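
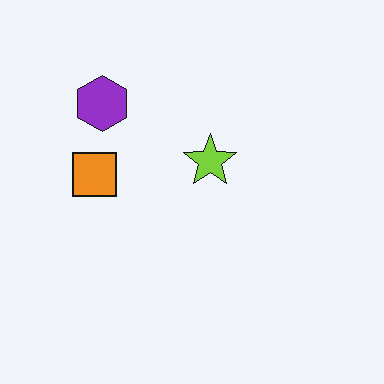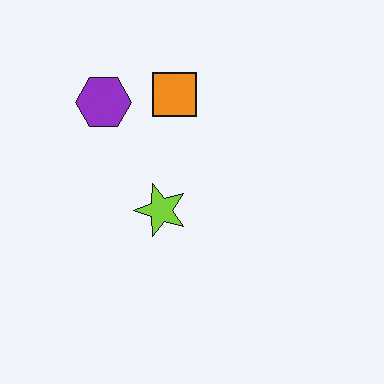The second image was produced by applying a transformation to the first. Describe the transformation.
Transposed (reflected across the top-left ↔ bottom-right diagonal).

Shapes have swapped their row and column positions — what was in the top-right is now in the bottom-left — a diagonal reflection.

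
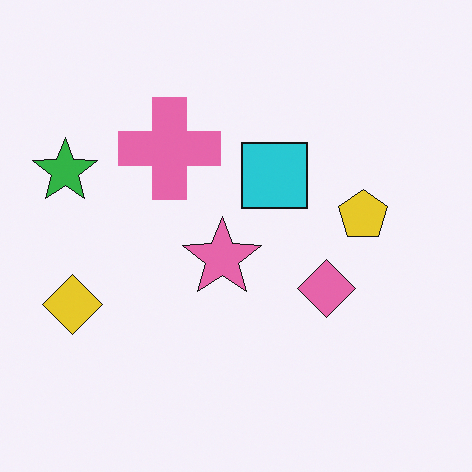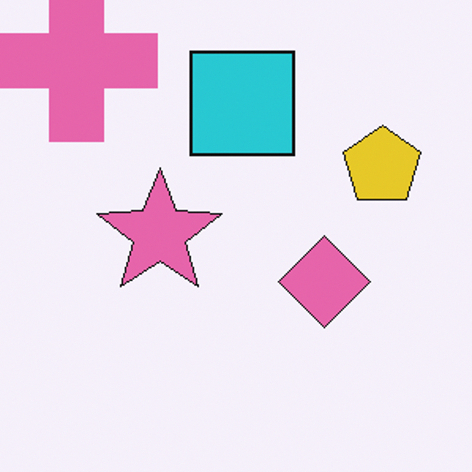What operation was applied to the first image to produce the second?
The second image is the first cropped slightly and scaled back up.

The visible shapes are larger and the field of view is narrower; shapes near the original edges may be partly or wholly outside the frame — a crop-and-rescale.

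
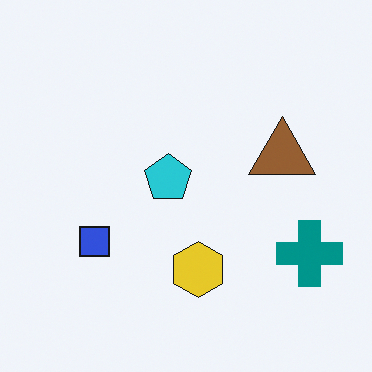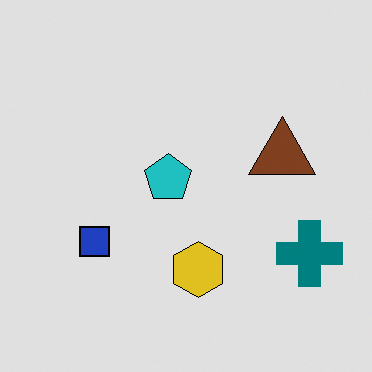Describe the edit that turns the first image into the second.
This is the original image posterized to a reduced palette.

Each flat color has snapped to a coarser quantized level — most visibly, the near-white background has dropped to a flat grey.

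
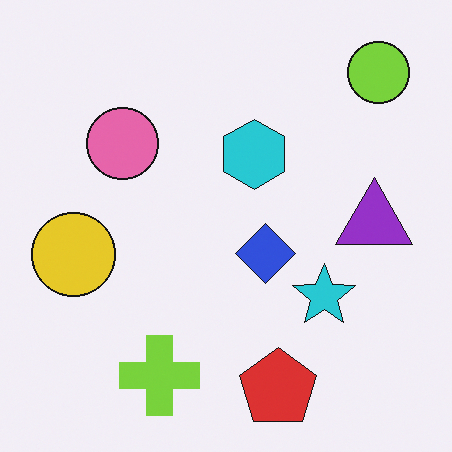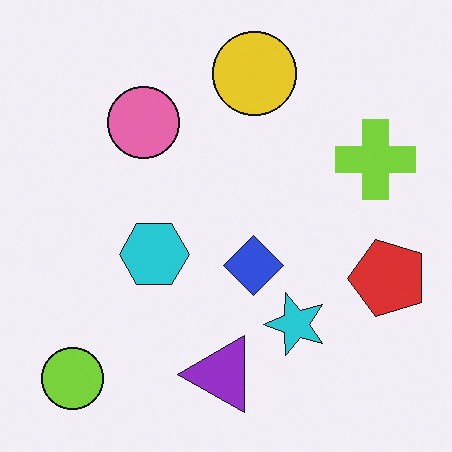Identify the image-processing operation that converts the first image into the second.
This is the original image transposed (reflected across the top-left ↔ bottom-right diagonal).

Shapes have swapped their row and column positions — what was in the top-right is now in the bottom-left — a diagonal reflection.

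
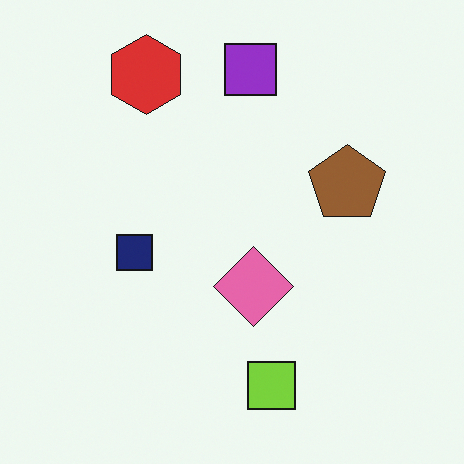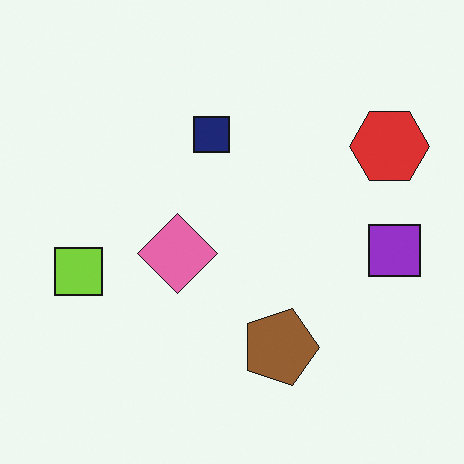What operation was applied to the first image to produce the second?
The image was rotated 90° clockwise.

The red hexagon sits in the top-left of the first image and the top-right of the second — consistent with a whole-image 90° clockwise rotation.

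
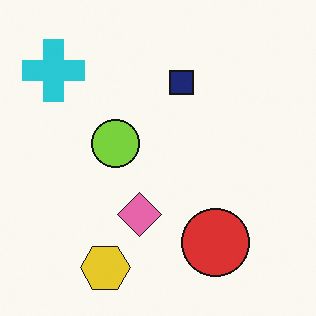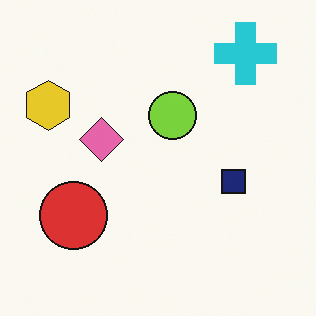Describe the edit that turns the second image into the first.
This is the original image rotated 90° counter-clockwise.

The cyan cross sits in the top-right of the second image and the top-left of the first — consistent with a whole-image 90° counter-clockwise rotation.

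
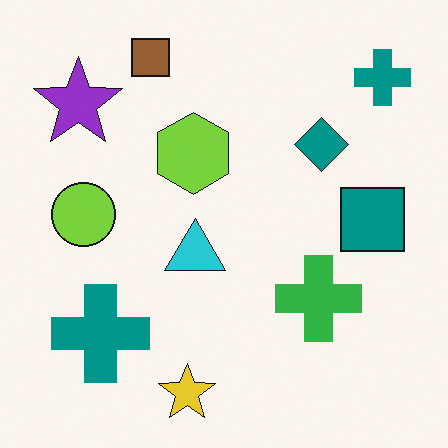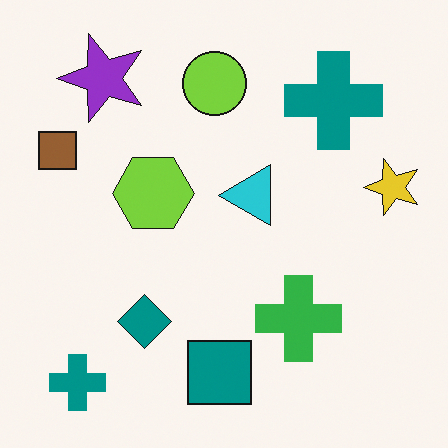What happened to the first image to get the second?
The second image is the first transposed (reflected across the top-left ↔ bottom-right diagonal).

Shapes have swapped their row and column positions — what was in the top-right is now in the bottom-left — a diagonal reflection.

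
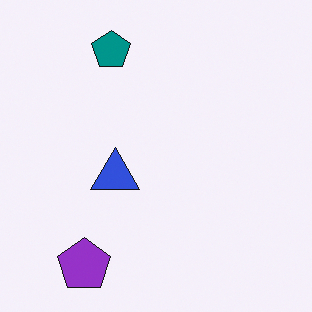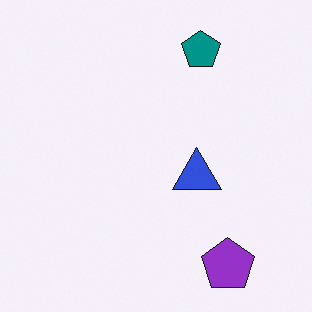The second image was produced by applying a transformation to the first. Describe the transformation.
The image was flipped horizontally (left ↔ right).

The purple pentagon is in the bottom-left of the first image and the bottom-right of the second — shapes on opposite sides of the vertical midline have swapped in a mirror flip.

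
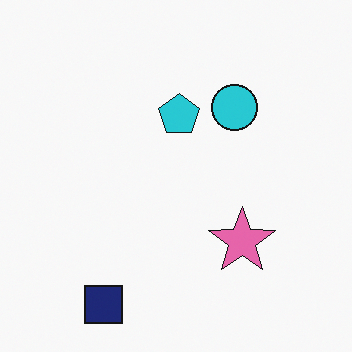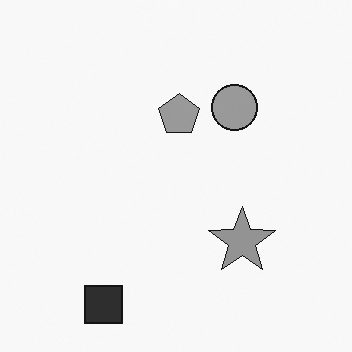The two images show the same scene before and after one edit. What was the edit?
Converted to grayscale.

All color is removed — every shape is now a shade of grey.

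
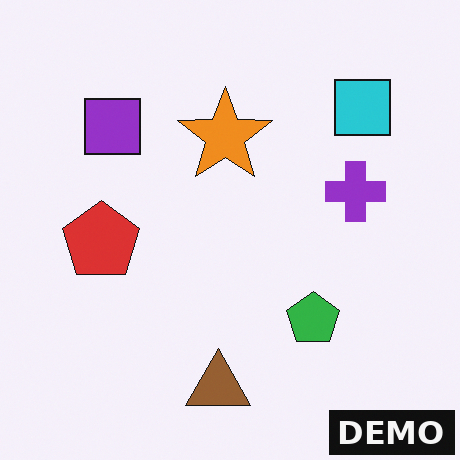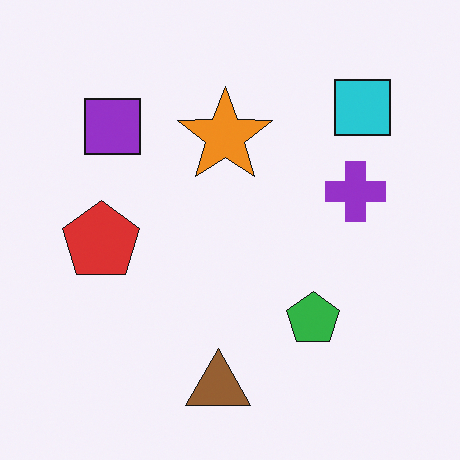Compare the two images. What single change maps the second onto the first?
The transformation is: watermarked with the text "DEMO" in the lower-right corner.

A dark label reading "DEMO" appears in the lower-right corner.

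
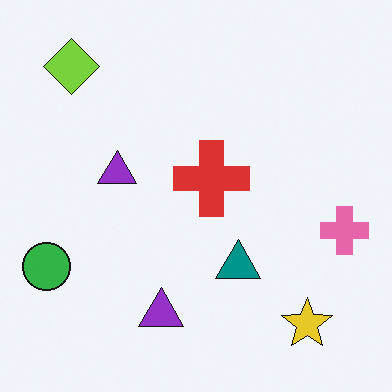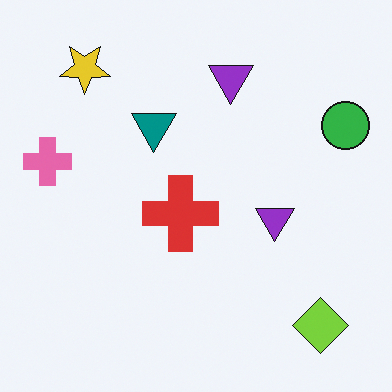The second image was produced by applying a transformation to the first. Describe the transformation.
Rotated 180°.

The lime diamond sits in the top-left of the first image and the bottom-right of the second — consistent with a whole-image 180° rotation.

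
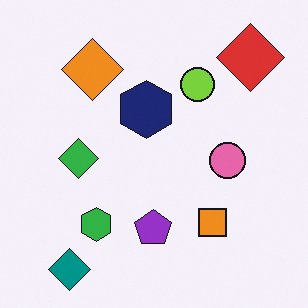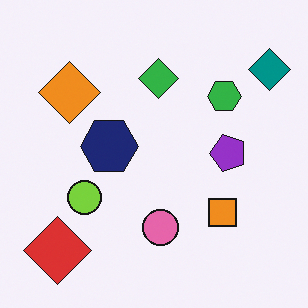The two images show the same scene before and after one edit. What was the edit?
This is the original image transposed (reflected across the top-left ↔ bottom-right diagonal).

Shapes have swapped their row and column positions — what was in the top-right is now in the bottom-left — a diagonal reflection.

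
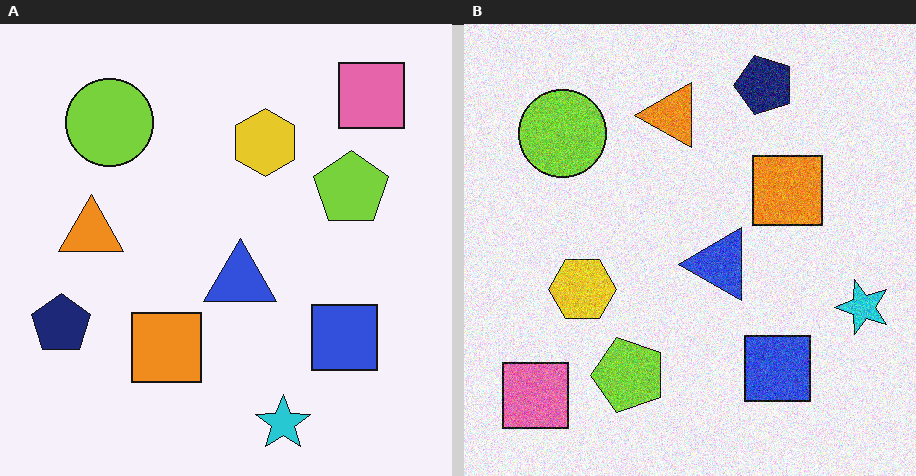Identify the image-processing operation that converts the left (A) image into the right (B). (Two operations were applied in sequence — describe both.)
The transformation is: transposed (reflected across the top-left ↔ bottom-right diagonal), then degraded with visible gaussian noise.

Shapes have swapped their row and column positions — what was in the top-right is now in the bottom-left — a diagonal reflection. Random speckle covers the whole image, including the flat background.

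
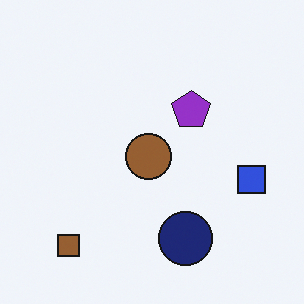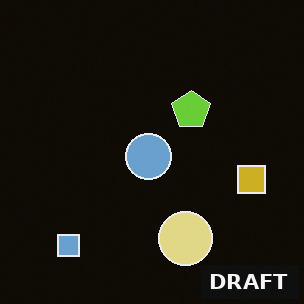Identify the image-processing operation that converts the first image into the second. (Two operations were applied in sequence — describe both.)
It was color-inverted (negative), then watermarked with the text "DRAFT" in the lower-right corner.

The light background has become dark and every shape's color is its complement — a photographic negative. A dark label reading "DRAFT" appears in the lower-right corner.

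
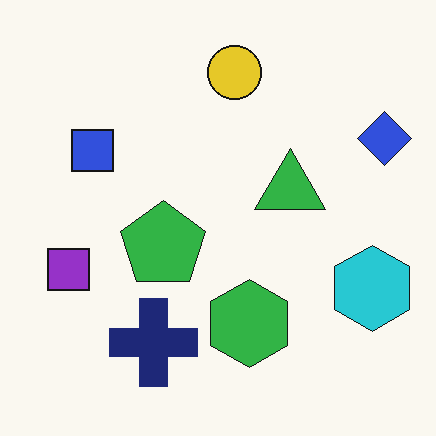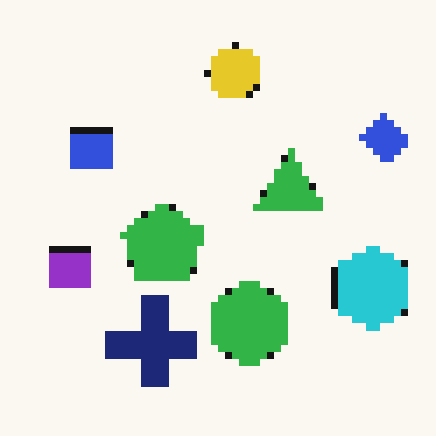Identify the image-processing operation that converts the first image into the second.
The second image is the first moderately pixelated.

Shapes are reduced to large square blocks; fine edges and outlines are lost — a downscale-then-upscale (mosaic) effect.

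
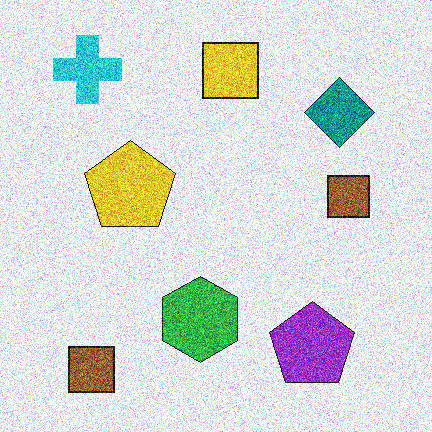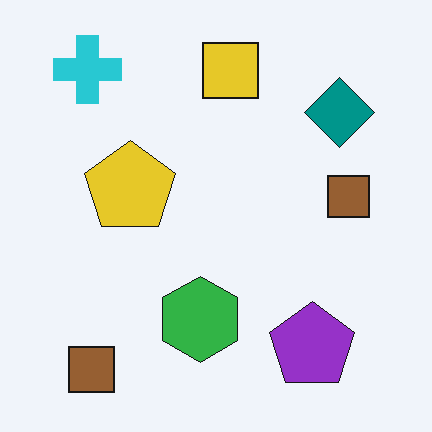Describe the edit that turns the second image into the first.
The transformation is: degraded with strong gaussian noise.

Random speckle covers the whole image, including the flat background.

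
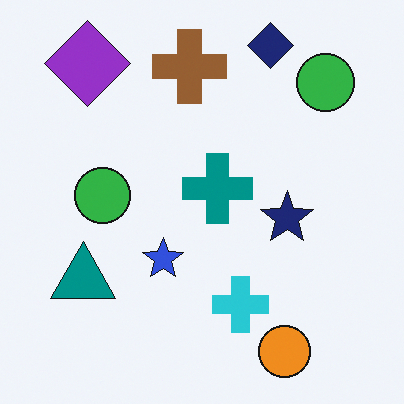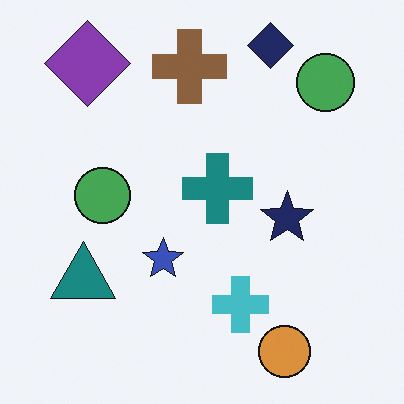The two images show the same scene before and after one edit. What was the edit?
The second image is the first slightly desaturated.

All colors are more muted and greyish — a global saturation change.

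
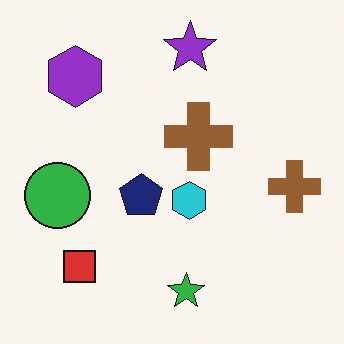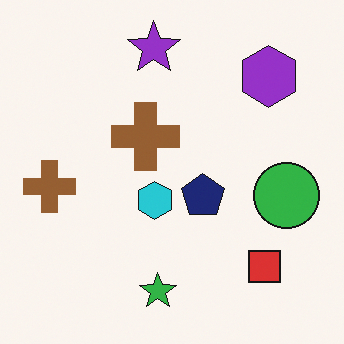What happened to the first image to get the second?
It was flipped horizontally (left ↔ right).

The green circle is in the left of the first image and the right of the second — shapes on opposite sides of the vertical midline have swapped in a mirror flip.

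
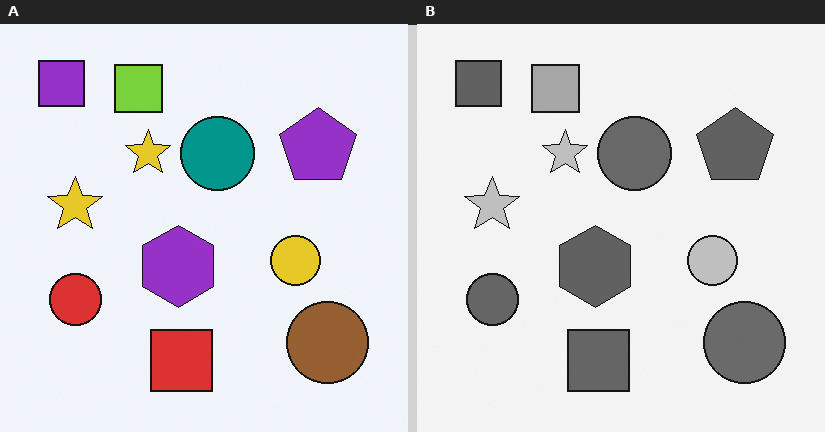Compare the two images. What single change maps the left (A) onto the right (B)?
The right (B) image is the left (A) converted to grayscale.

All color is removed — every shape is now a shade of grey.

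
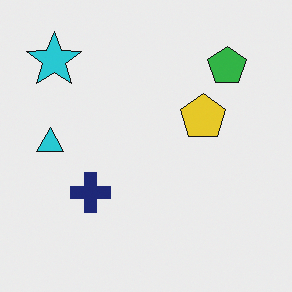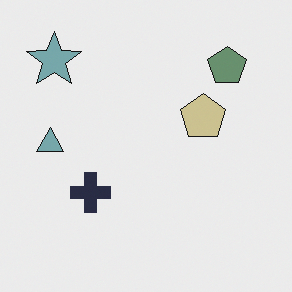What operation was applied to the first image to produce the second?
Heavily desaturated.

All colors are more muted and greyish — a global saturation change.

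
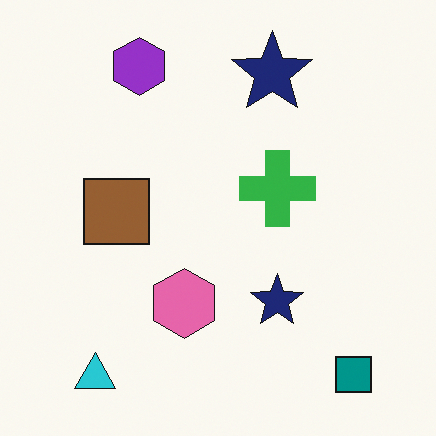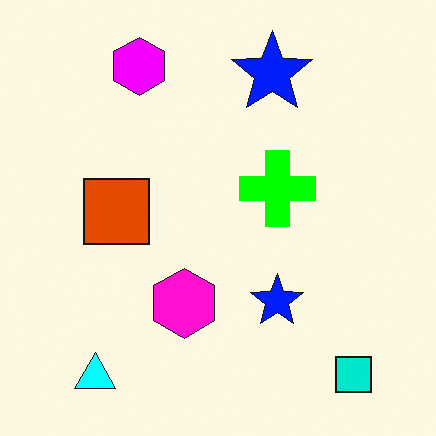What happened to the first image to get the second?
It was made much more vivid (saturation change).

All colors are more vivid — a global saturation change.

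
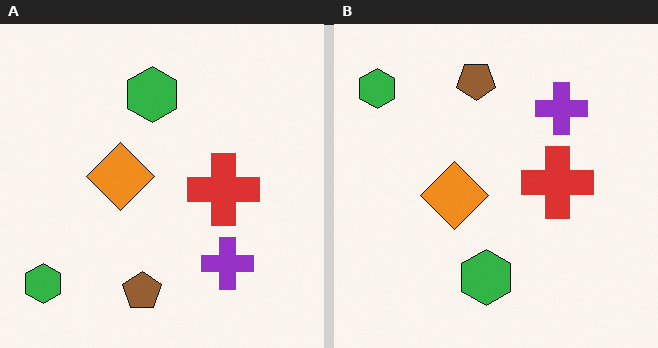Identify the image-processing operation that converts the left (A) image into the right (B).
The image was flipped vertically (top ↔ bottom).

The brown pentagon is in the bottom of the left (A) image and the top of the right (B) — shapes on opposite sides of the horizontal midline have swapped in a mirror flip.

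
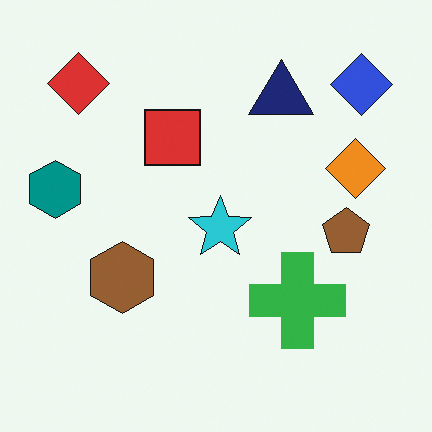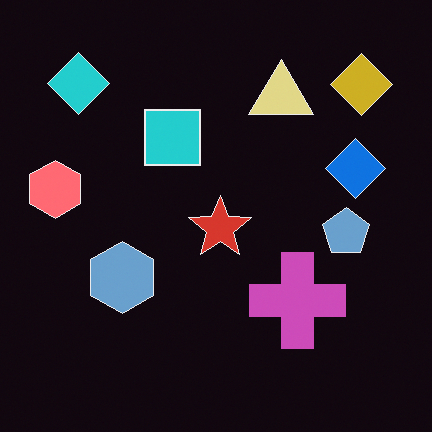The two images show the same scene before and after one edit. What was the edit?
The transformation is: color-inverted (negative).

The light background has become dark and every shape's color is its complement — a photographic negative.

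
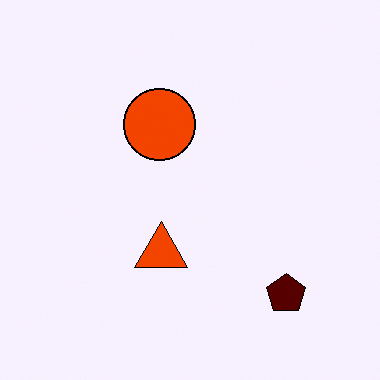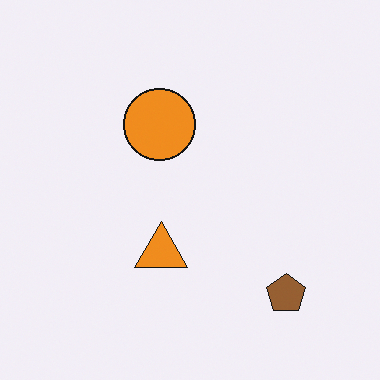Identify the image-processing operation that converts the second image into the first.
The image was given much higher contrast.

Tones are pushed away from mid-grey across the whole image — a global contrast change.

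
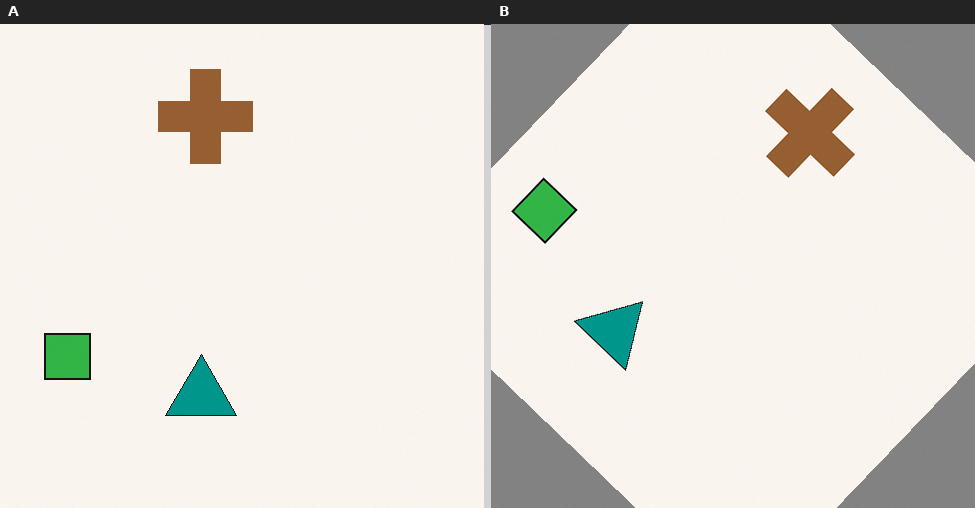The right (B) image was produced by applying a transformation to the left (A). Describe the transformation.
This is the original image rotated clockwise by a large amount — several tens of degrees.

Every shape is tilted by the same angle and the image corners show triangular fill wedges — a whole-image rotation by a non-right angle.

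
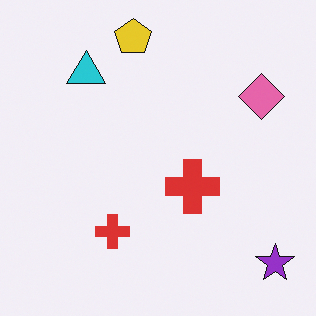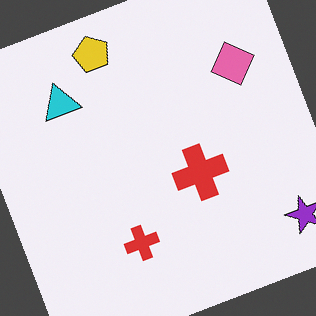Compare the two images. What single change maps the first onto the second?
The image was rotated counter-clockwise by a moderate amount.

Every shape is tilted by the same angle and the image corners show triangular fill wedges — a whole-image rotation by a non-right angle.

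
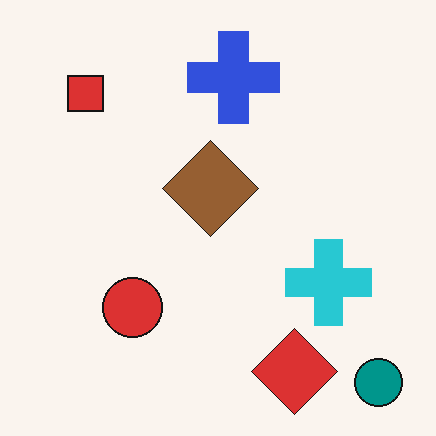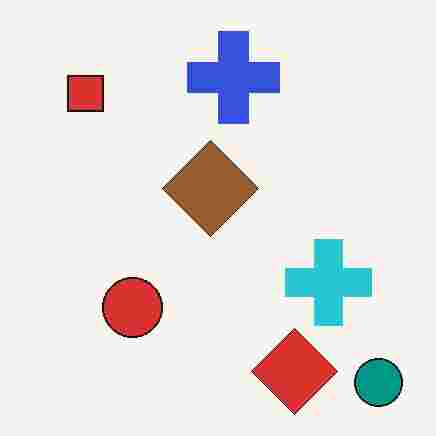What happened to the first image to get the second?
Heavily JPEG-compressed with obvious blocking artifacts.

Blocky 8×8 compression artifacts appear around shape edges and the flat background shows ringing — characteristic JPEG degradation.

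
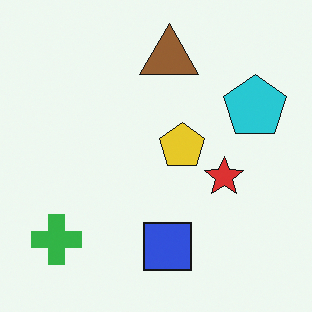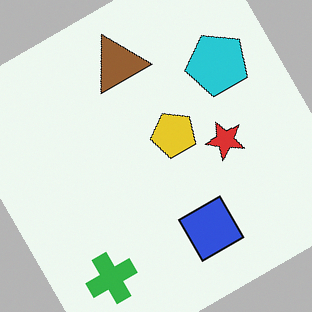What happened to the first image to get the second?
The image was rotated counter-clockwise by a moderate amount.

Every shape is tilted by the same angle and the image corners show triangular fill wedges — a whole-image rotation by a non-right angle.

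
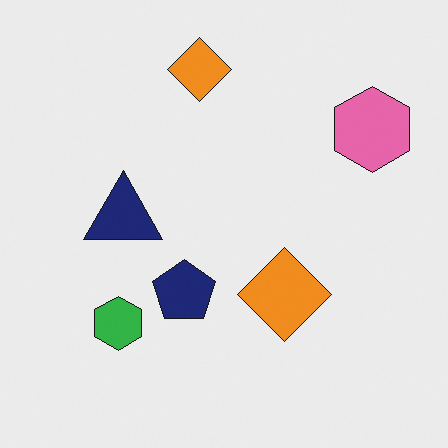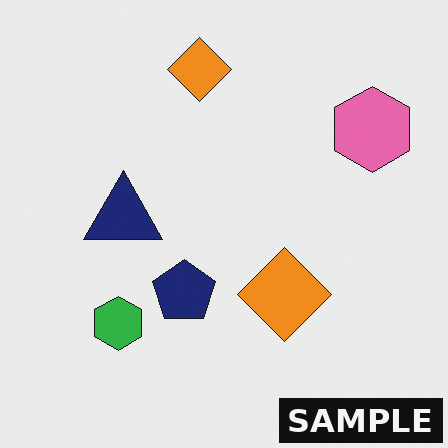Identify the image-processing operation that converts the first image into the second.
The image was watermarked with the text "SAMPLE" in the lower-right corner.

A dark label reading "SAMPLE" appears in the lower-right corner.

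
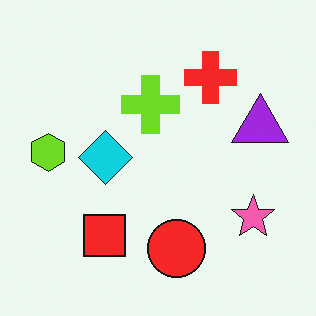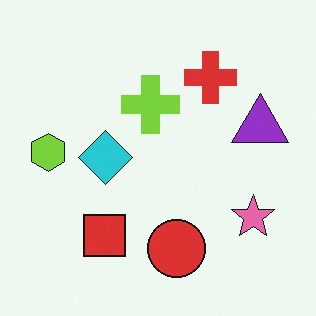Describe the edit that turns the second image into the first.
The transformation is: slightly oversaturated.

All colors are more vivid — a global saturation change.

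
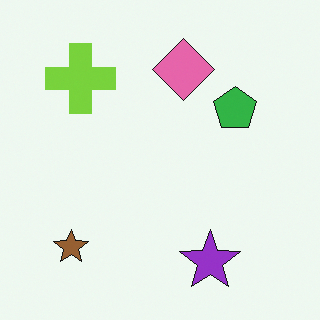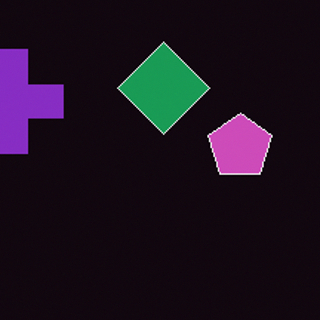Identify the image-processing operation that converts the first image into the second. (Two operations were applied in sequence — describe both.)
Cropped slightly and scaled back up, then color-inverted (negative).

The visible shapes are larger and the field of view is narrower; shapes near the original edges may be partly or wholly outside the frame — a crop-and-rescale. The light background has become dark and every shape's color is its complement — a photographic negative.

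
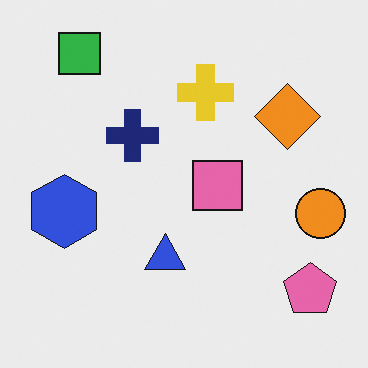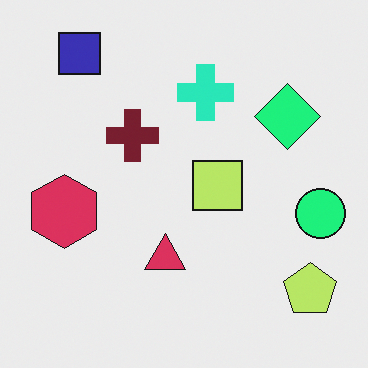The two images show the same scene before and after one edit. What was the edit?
The image was hue-shifted through roughly a third of the color wheel.

Every shape's color has rotated by the same amount around the hue wheel — a uniform hue shift.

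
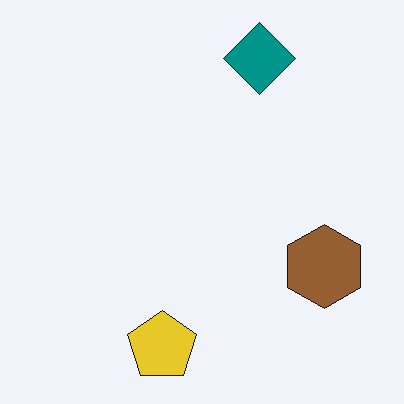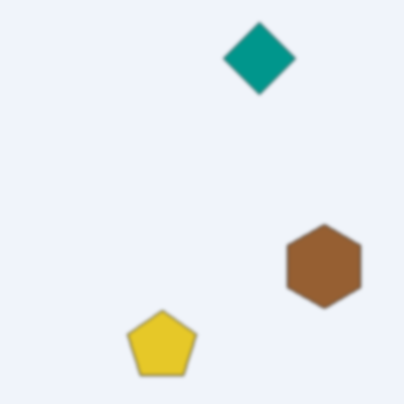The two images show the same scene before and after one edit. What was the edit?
This is the original image given a subtle gaussian blur.

Shape edges and outlines are uniformly softened across the whole image.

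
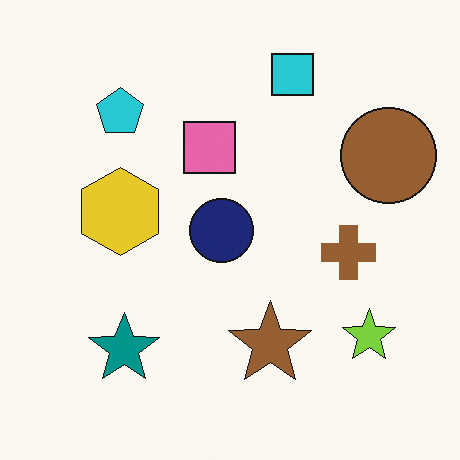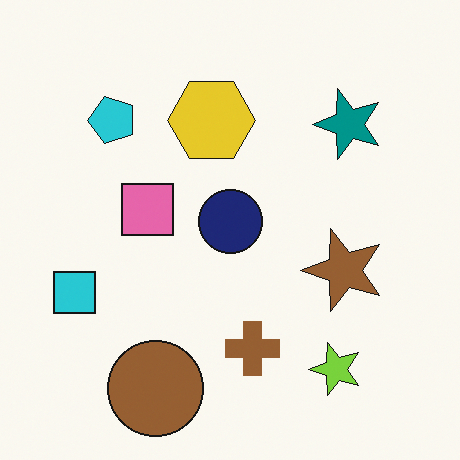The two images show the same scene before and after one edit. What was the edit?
It was transposed (reflected across the top-left ↔ bottom-right diagonal).

Shapes have swapped their row and column positions — what was in the top-right is now in the bottom-left — a diagonal reflection.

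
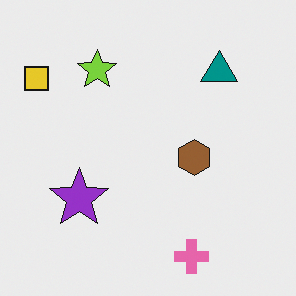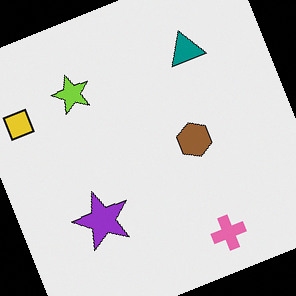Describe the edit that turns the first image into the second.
The image was rotated counter-clockwise by a clearly visible amount.

Every shape is tilted by the same angle and the image corners show triangular fill wedges — a whole-image rotation by a non-right angle.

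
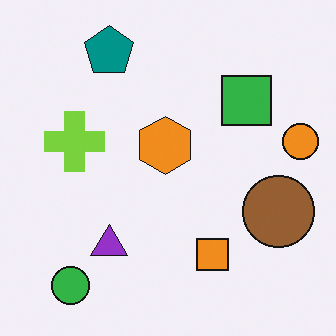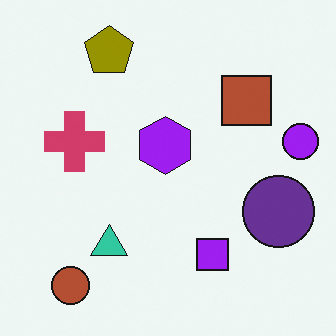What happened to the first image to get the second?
Hue-shifted by a large amount.

Every shape's color has rotated by the same amount around the hue wheel — a uniform hue shift.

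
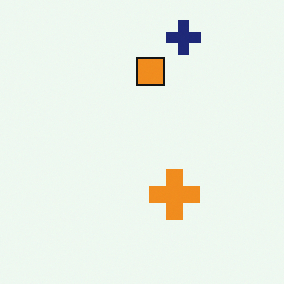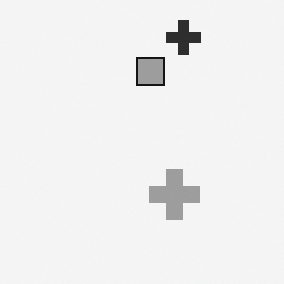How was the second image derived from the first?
This is the original image converted to grayscale.

All color is removed — every shape is now a shade of grey.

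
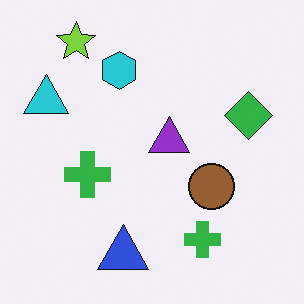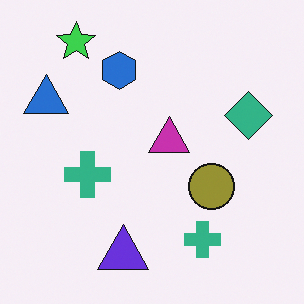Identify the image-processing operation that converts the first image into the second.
This is the original image hue-shifted by a small amount.

Every shape's color has rotated by the same amount around the hue wheel — a uniform hue shift.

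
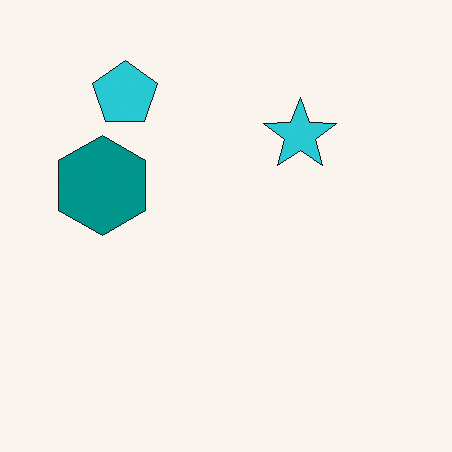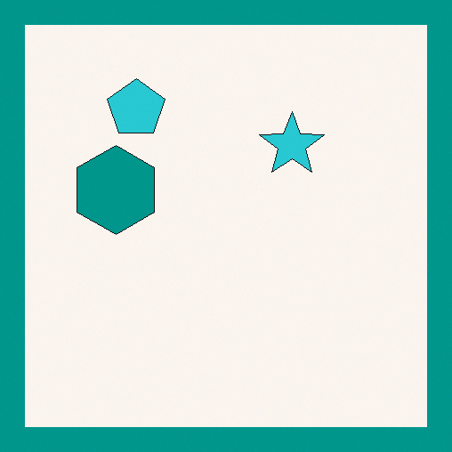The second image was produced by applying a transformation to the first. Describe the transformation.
The second image is the first framed with a teal border.

A solid teal frame runs around the edge of the second image, with the content slightly shrunk inside it.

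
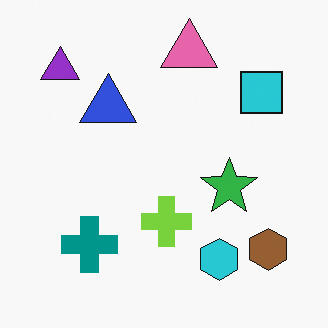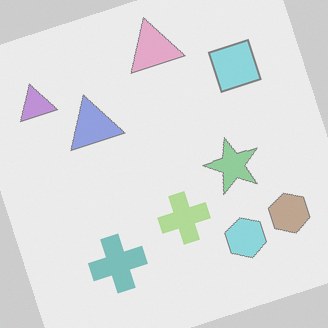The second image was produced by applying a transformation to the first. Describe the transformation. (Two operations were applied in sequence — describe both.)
The transformation is: rotated counter-clockwise by a clearly visible amount, then washed out (contrast reduced).

Every shape is tilted by the same angle and the image corners show triangular fill wedges — a whole-image rotation by a non-right angle. Tones are pushed toward mid-grey across the whole image — a global contrast change.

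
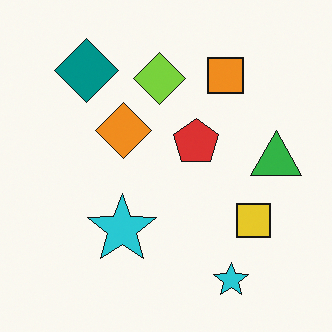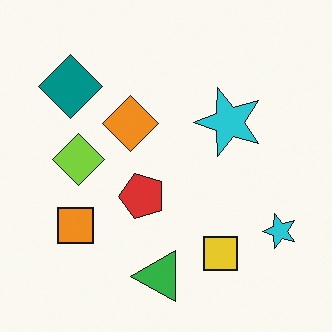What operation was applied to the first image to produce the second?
It was transposed (reflected across the top-left ↔ bottom-right diagonal).

Shapes have swapped their row and column positions — what was in the top-right is now in the bottom-left — a diagonal reflection.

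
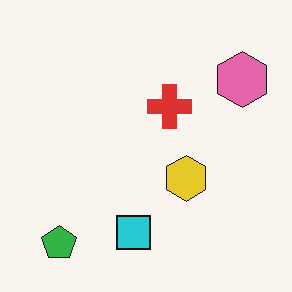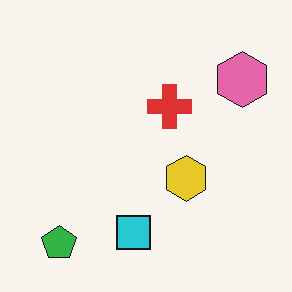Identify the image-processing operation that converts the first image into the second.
The second image is the first given moderate JPEG compression.

Blocky 8×8 compression artifacts appear around shape edges and the flat background shows ringing — characteristic JPEG degradation.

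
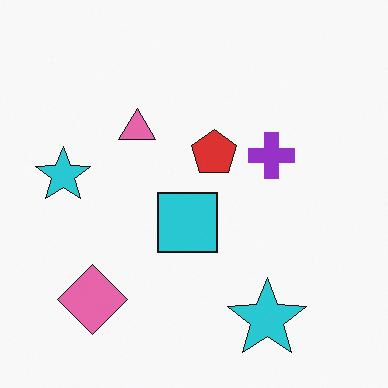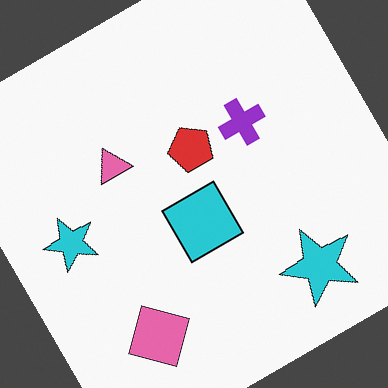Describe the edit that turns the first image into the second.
The transformation is: rotated counter-clockwise by a large amount — several tens of degrees.

Every shape is tilted by the same angle and the image corners show triangular fill wedges — a whole-image rotation by a non-right angle.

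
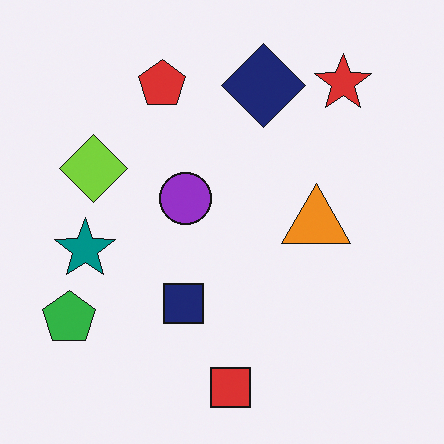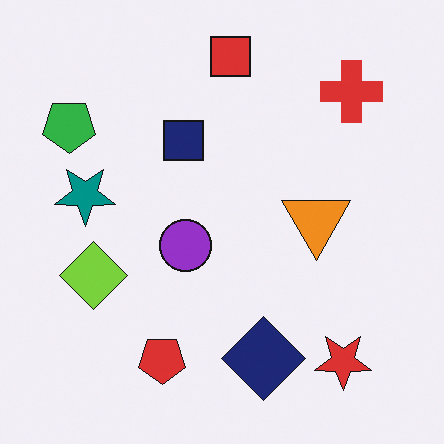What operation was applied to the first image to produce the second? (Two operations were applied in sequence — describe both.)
The image was flipped vertically (top ↔ bottom), then overlaid with an additional red cross.

The red square is in the bottom of the first image and the top of the second — shapes on opposite sides of the horizontal midline have swapped in a mirror flip. A red cross appears in the second image that is absent from the first.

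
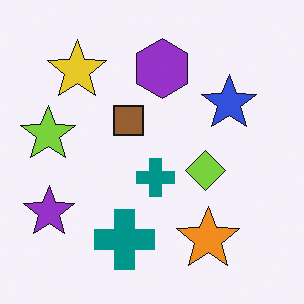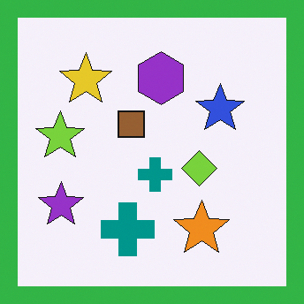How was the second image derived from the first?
It was framed with a green border.

A solid green frame runs around the edge of the second image, with the content slightly shrunk inside it.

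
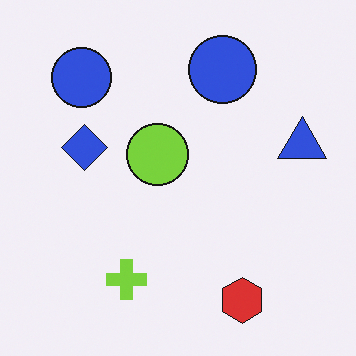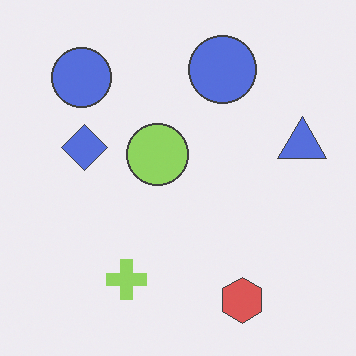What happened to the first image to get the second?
The image was given slightly reduced contrast.

Tones are pushed toward mid-grey across the whole image — a global contrast change.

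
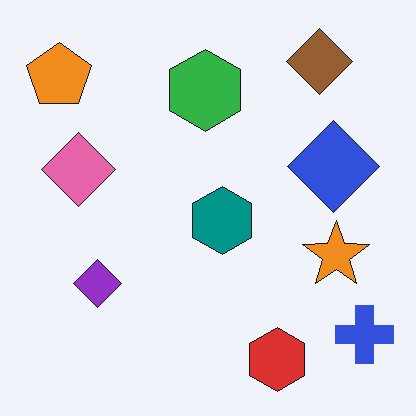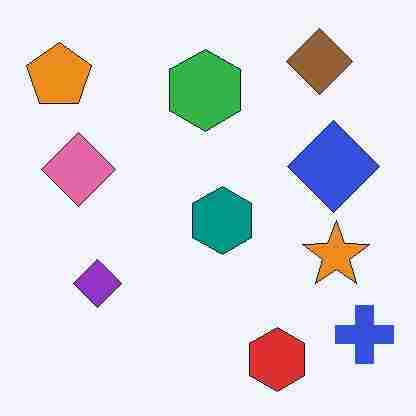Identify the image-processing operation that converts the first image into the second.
It was heavily JPEG-compressed with obvious blocking artifacts.

Blocky 8×8 compression artifacts appear around shape edges and the flat background shows ringing — characteristic JPEG degradation.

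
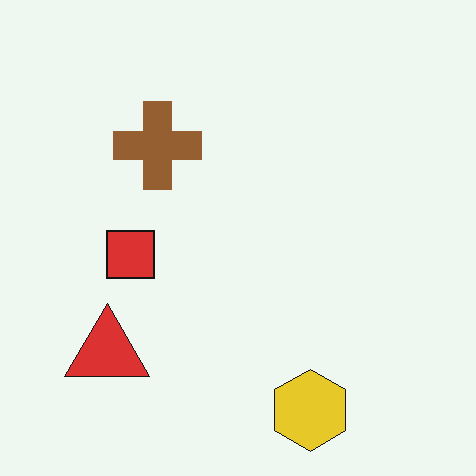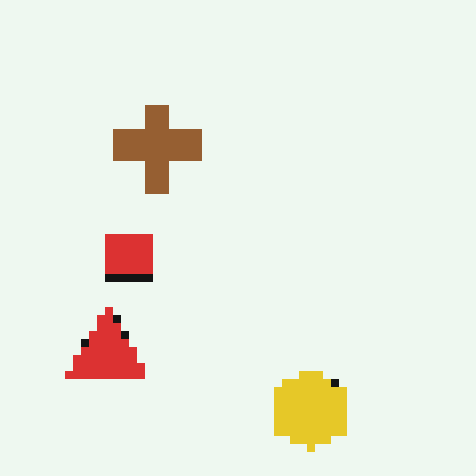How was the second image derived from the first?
It was moderately pixelated.

Shapes are reduced to large square blocks; fine edges and outlines are lost — a downscale-then-upscale (mosaic) effect.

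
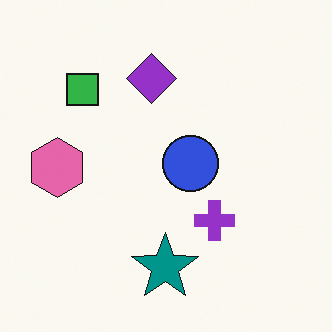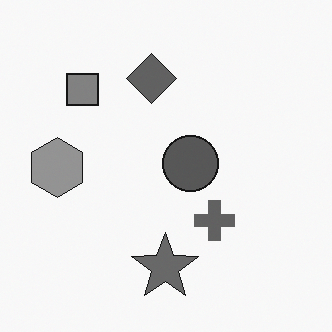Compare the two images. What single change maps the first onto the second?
The transformation is: converted to grayscale.

All color is removed — every shape is now a shade of grey.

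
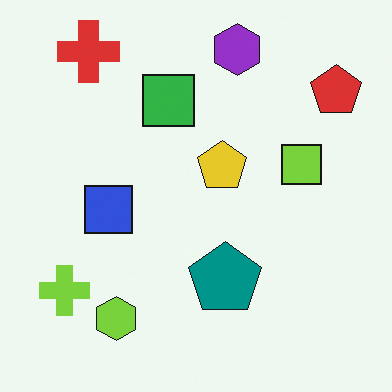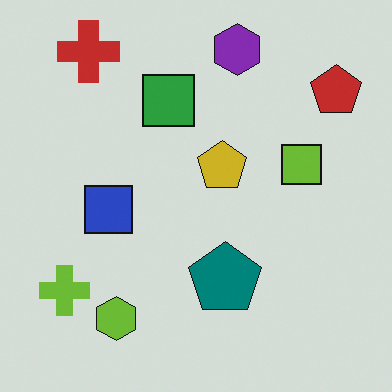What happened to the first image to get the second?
The image was darkened a little.

Every pixel — background and shapes alike — is uniformly darkened.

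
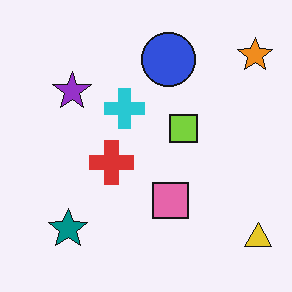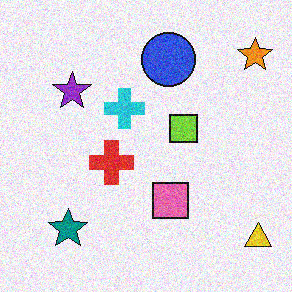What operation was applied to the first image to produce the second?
The transformation is: degraded with moderate additive noise.

Random speckle covers the whole image, including the flat background.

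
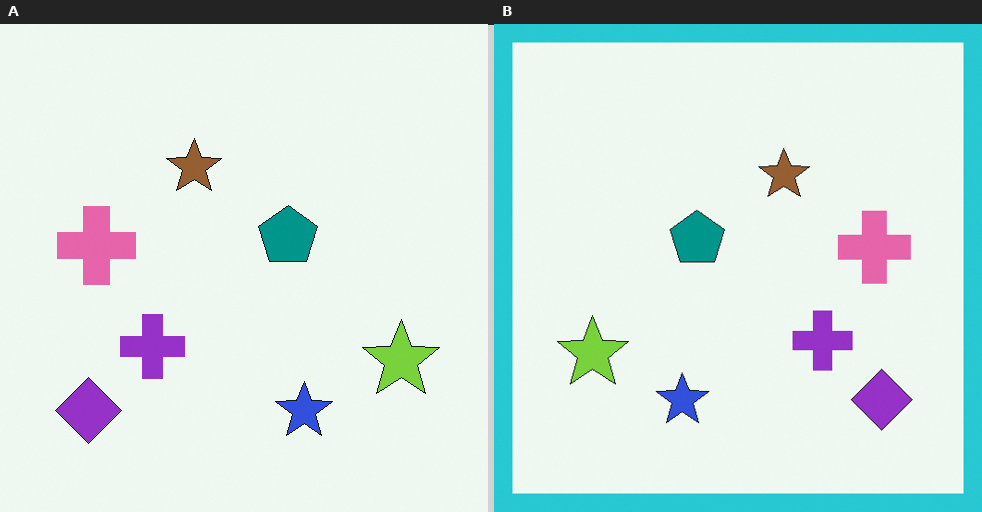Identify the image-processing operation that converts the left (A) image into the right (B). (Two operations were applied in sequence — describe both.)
The right (B) image is the left (A) flipped horizontally (left ↔ right), then framed with a cyan border.

The lime star is in the bottom-right of the left (A) image and the bottom-left of the right (B) — shapes on opposite sides of the vertical midline have swapped in a mirror flip. A solid cyan frame runs around the edge of the right (B) image, with the content slightly shrunk inside it.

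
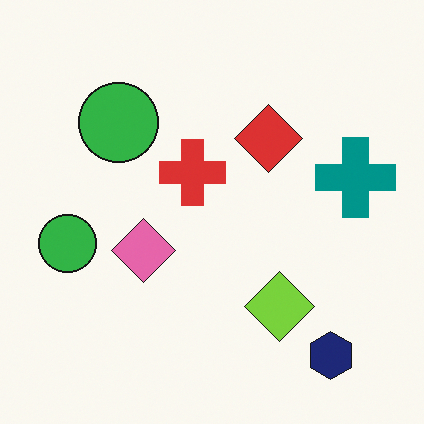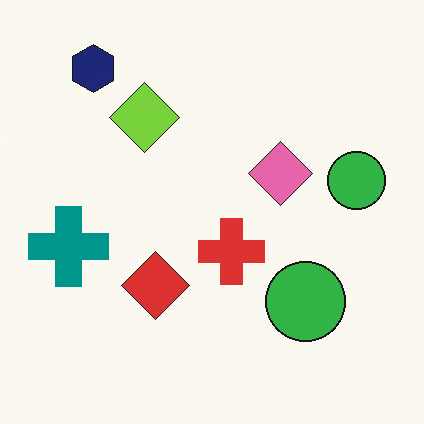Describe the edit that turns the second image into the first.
The transformation is: rotated 180°.

The navy hexagon sits in the top-left of the second image and the bottom-right of the first — consistent with a whole-image 180° rotation.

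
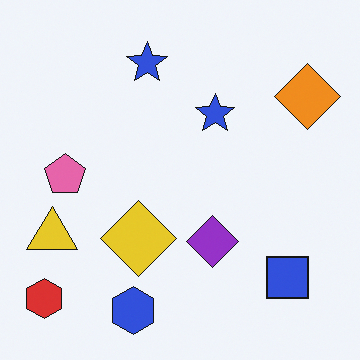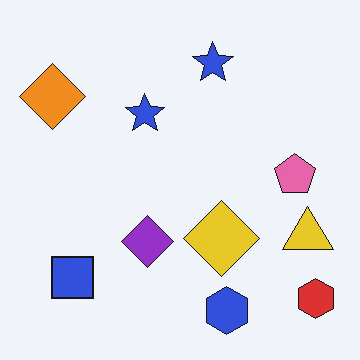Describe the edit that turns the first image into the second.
This is the original image flipped horizontally (left ↔ right).

The red hexagon is in the bottom-left of the first image and the bottom-right of the second — shapes on opposite sides of the vertical midline have swapped in a mirror flip.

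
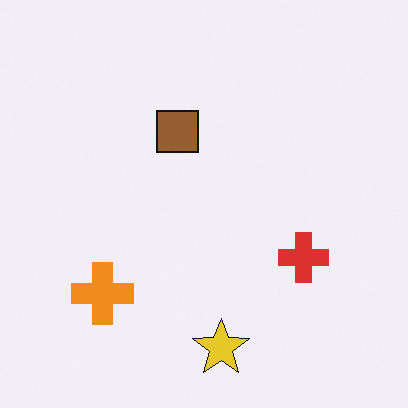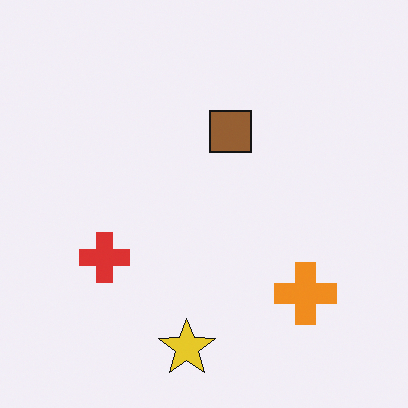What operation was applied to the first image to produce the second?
It was flipped horizontally (left ↔ right).

The orange cross is in the bottom-left of the first image and the bottom-right of the second — shapes on opposite sides of the vertical midline have swapped in a mirror flip.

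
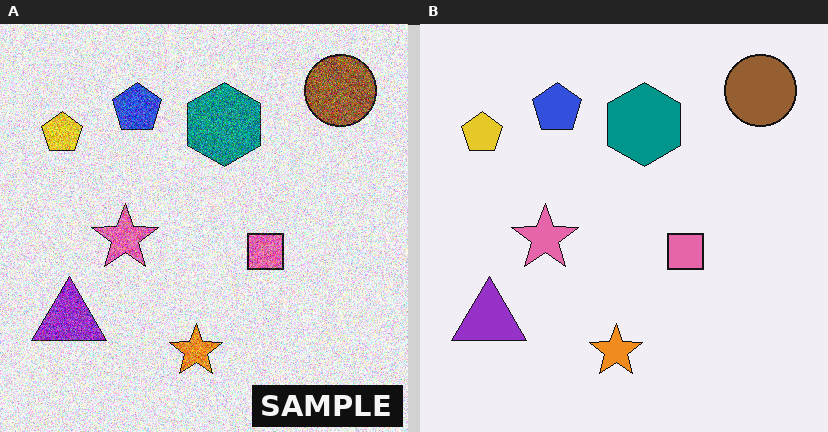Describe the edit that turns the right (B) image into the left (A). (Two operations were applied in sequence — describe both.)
The transformation is: degraded with heavy additive noise, then watermarked with the text "SAMPLE" in the lower-right corner.

Random speckle covers the whole image, including the flat background. A dark label reading "SAMPLE" appears in the lower-right corner.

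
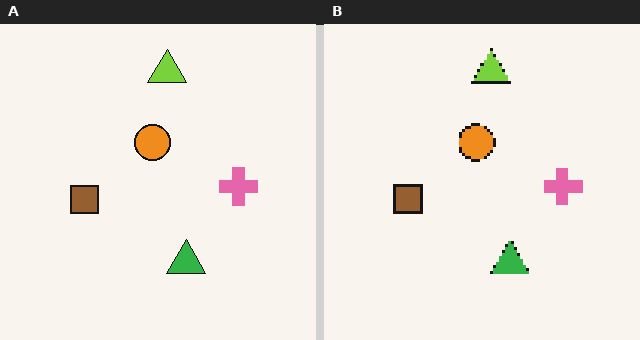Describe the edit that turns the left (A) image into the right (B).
The transformation is: lightly pixelated (a mild mosaic effect).

Shapes are reduced to large square blocks; fine edges and outlines are lost — a downscale-then-upscale (mosaic) effect.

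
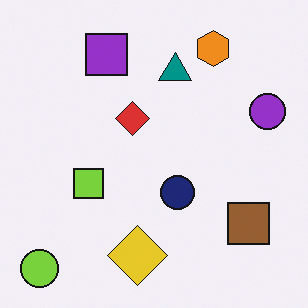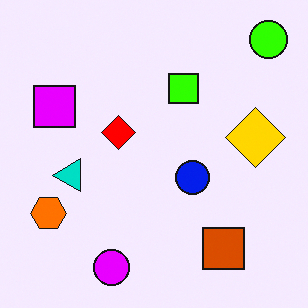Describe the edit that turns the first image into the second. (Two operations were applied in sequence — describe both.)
It was transposed (reflected across the top-left ↔ bottom-right diagonal), then heavily oversaturated.

Shapes have swapped their row and column positions — what was in the top-right is now in the bottom-left — a diagonal reflection. All colors are more vivid — a global saturation change.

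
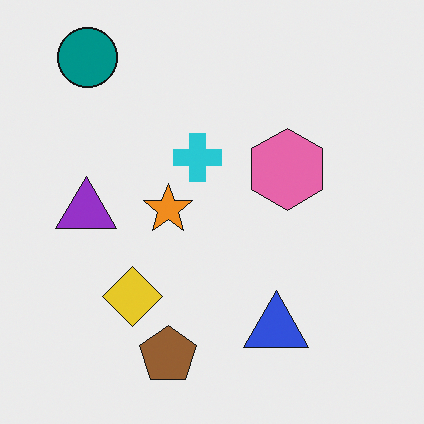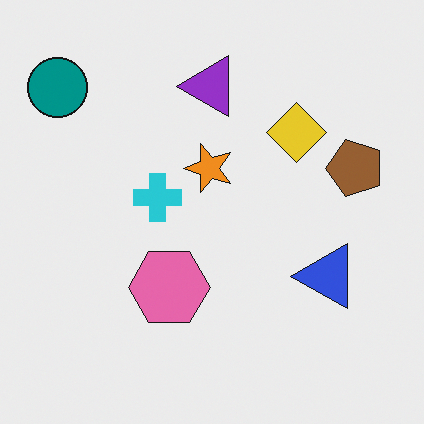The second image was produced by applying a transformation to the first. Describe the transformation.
It was transposed (reflected across the top-left ↔ bottom-right diagonal).

Shapes have swapped their row and column positions — what was in the top-right is now in the bottom-left — a diagonal reflection.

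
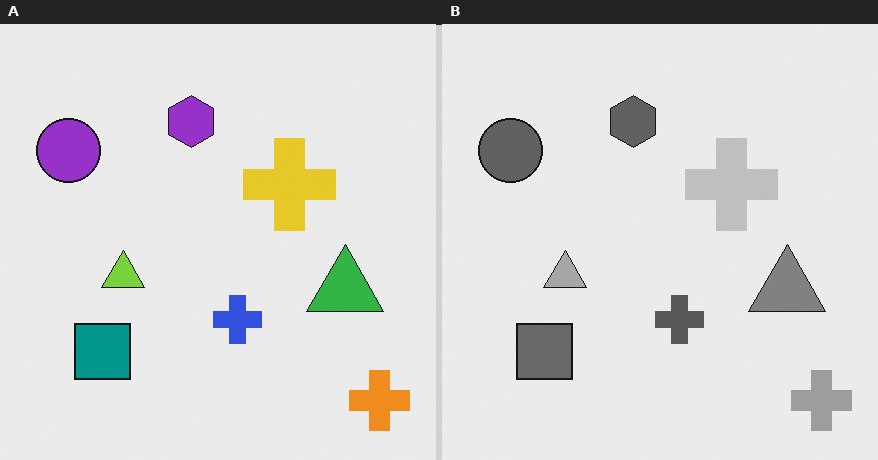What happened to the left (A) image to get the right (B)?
The transformation is: converted to grayscale.

All color is removed — every shape is now a shade of grey.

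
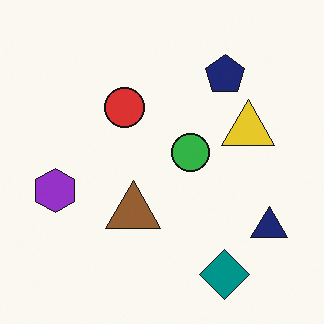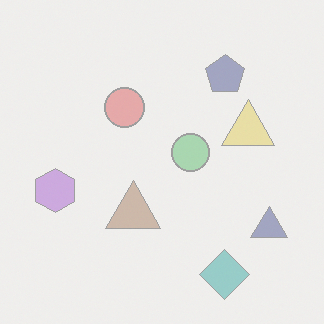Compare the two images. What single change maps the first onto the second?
Given much lower contrast.

Tones are pushed toward mid-grey across the whole image — a global contrast change.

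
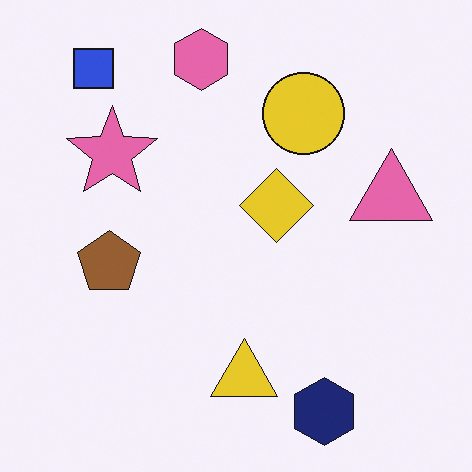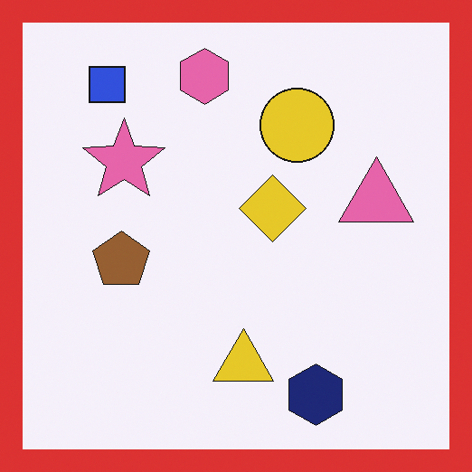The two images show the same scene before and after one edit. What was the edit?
This is the original image framed with a red border.

A solid red frame runs around the edge of the second image, with the content slightly shrunk inside it.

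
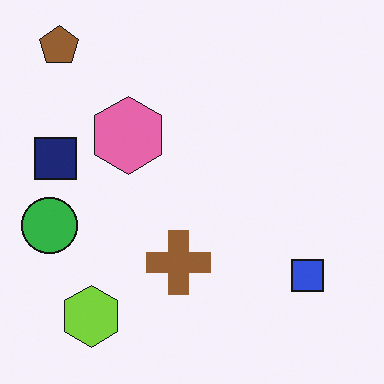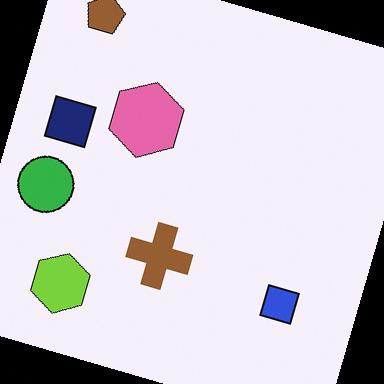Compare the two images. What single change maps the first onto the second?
The second image is the first rotated clockwise by a clearly visible amount.

Every shape is tilted by the same angle and the image corners show triangular fill wedges — a whole-image rotation by a non-right angle.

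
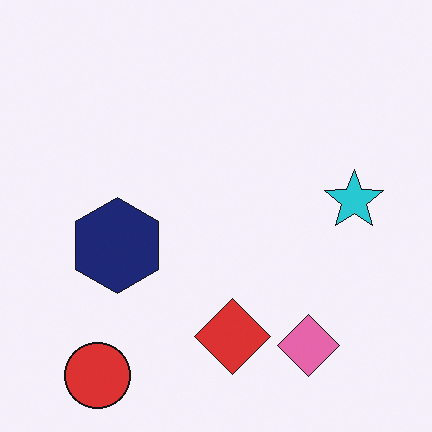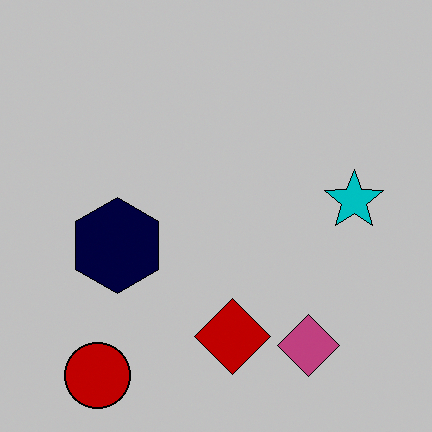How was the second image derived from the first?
Aggressively posterized.

Each flat color has snapped to a coarser quantized level — most visibly, the near-white background has dropped to a flat grey.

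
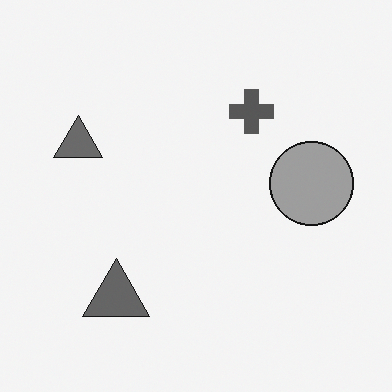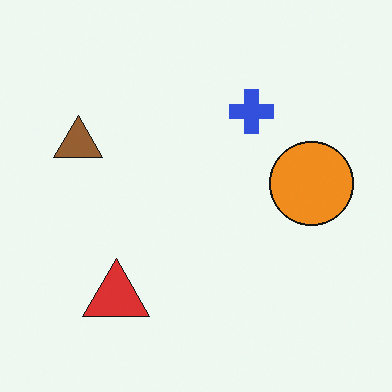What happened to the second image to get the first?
The first image is the second converted to grayscale.

All color is removed — every shape is now a shade of grey.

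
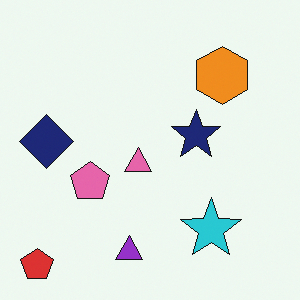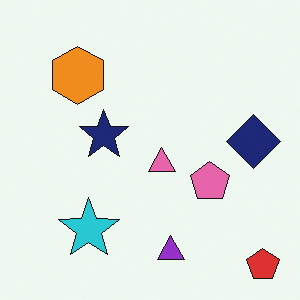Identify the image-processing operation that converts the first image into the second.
The second image is the first flipped horizontally (left ↔ right).

The red pentagon is in the bottom-left of the first image and the bottom-right of the second — shapes on opposite sides of the vertical midline have swapped in a mirror flip.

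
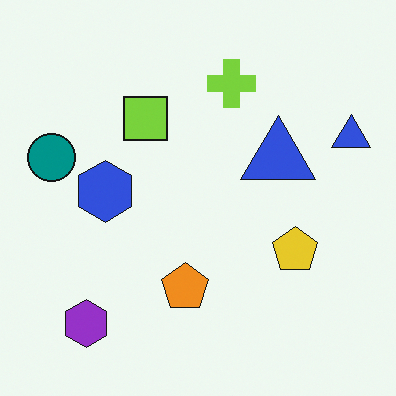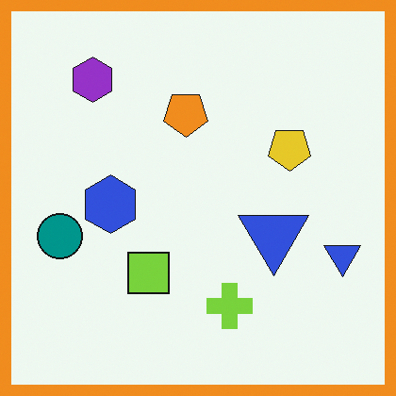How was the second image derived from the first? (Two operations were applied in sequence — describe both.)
It was flipped vertically (top ↔ bottom), then framed with a orange border.

The purple hexagon is in the bottom-left of the first image and the top-left of the second — shapes on opposite sides of the horizontal midline have swapped in a mirror flip. A solid orange frame runs around the edge of the second image, with the content slightly shrunk inside it.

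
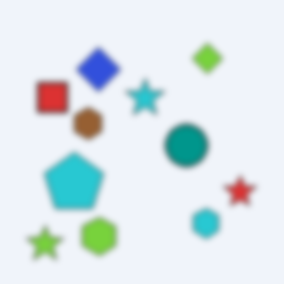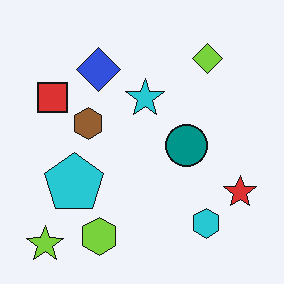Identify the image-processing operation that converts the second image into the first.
This is the original image moderately blurred.

Shape edges and outlines are uniformly softened across the whole image.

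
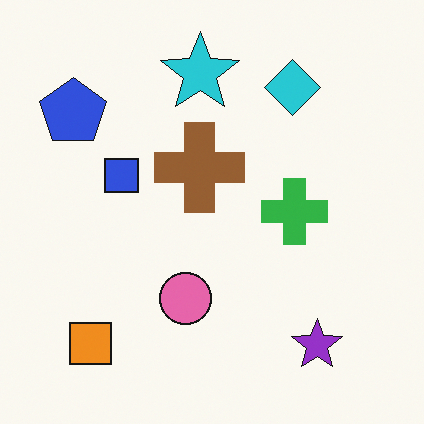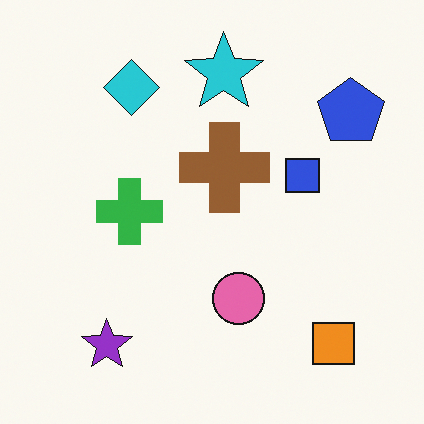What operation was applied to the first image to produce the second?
The second image is the first flipped horizontally (left ↔ right).

The blue pentagon is in the top-left of the first image and the top-right of the second — shapes on opposite sides of the vertical midline have swapped in a mirror flip.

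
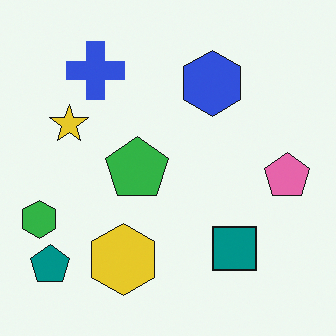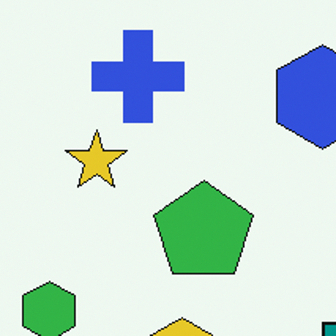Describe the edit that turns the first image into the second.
Cropped to a modestly smaller region and rescaled.

The visible shapes are larger and the field of view is narrower; shapes near the original edges may be partly or wholly outside the frame — a crop-and-rescale.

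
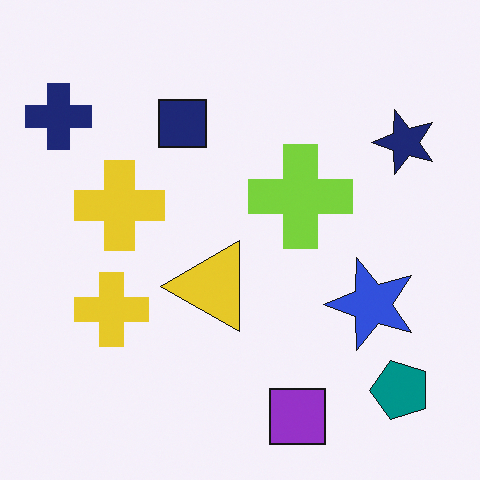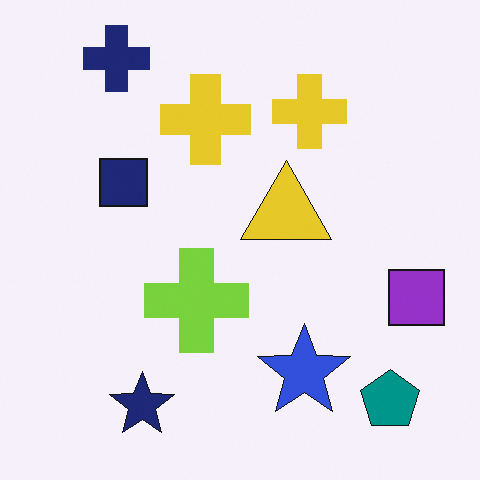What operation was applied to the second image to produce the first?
Transposed (reflected across the top-left ↔ bottom-right diagonal).

Shapes have swapped their row and column positions — what was in the top-right is now in the bottom-left — a diagonal reflection.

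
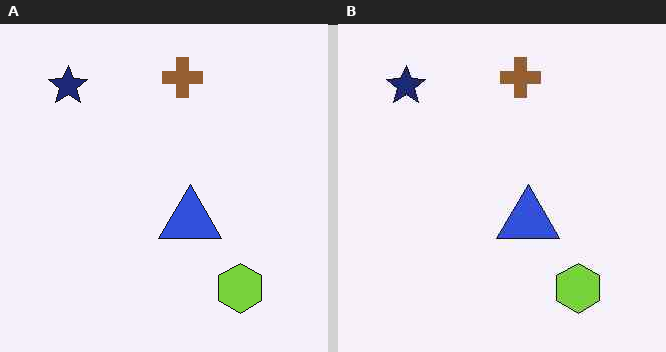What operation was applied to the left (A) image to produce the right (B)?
The image was given moderate JPEG compression.

Blocky 8×8 compression artifacts appear around shape edges and the flat background shows ringing — characteristic JPEG degradation.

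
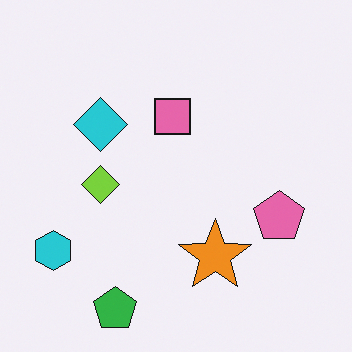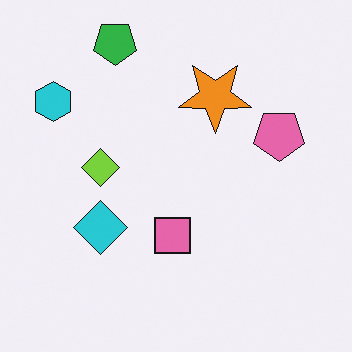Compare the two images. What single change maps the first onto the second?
The transformation is: flipped vertically (top ↔ bottom).

The green pentagon is in the bottom-left of the first image and the top-left of the second — shapes on opposite sides of the horizontal midline have swapped in a mirror flip.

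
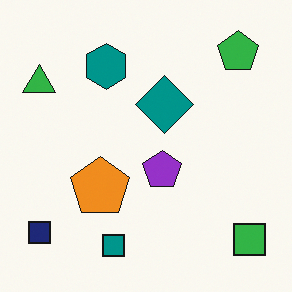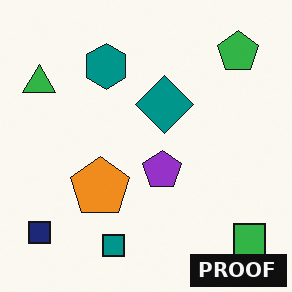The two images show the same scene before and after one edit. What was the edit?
It was watermarked with the text "PROOF" in the lower-right corner.

A dark label reading "PROOF" appears in the lower-right corner.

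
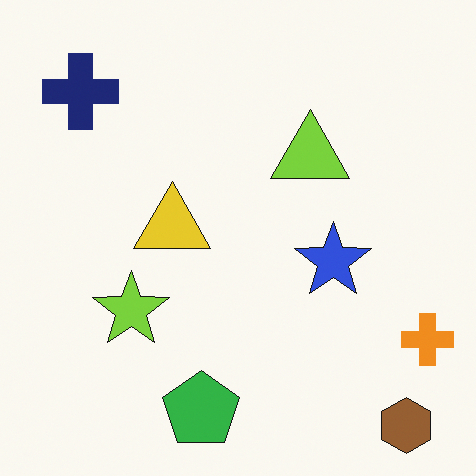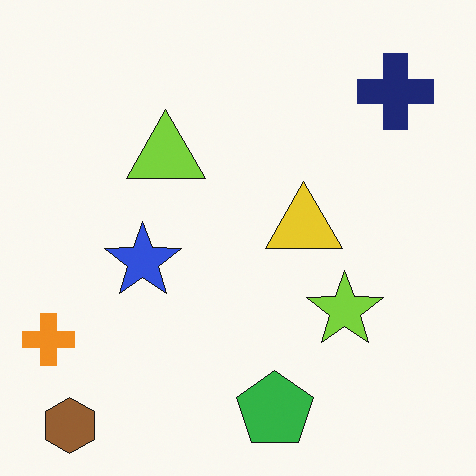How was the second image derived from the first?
The image was flipped horizontally (left ↔ right).

The orange cross is in the bottom-right of the first image and the bottom-left of the second — shapes on opposite sides of the vertical midline have swapped in a mirror flip.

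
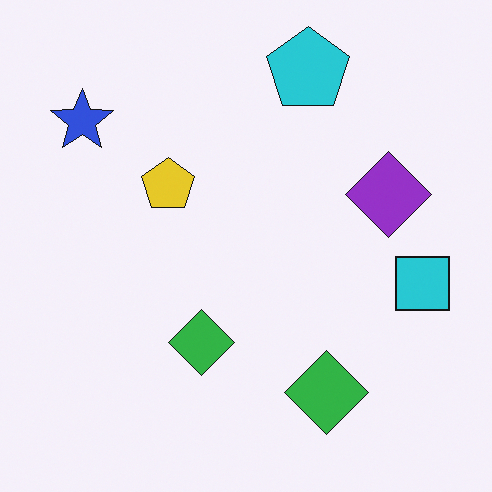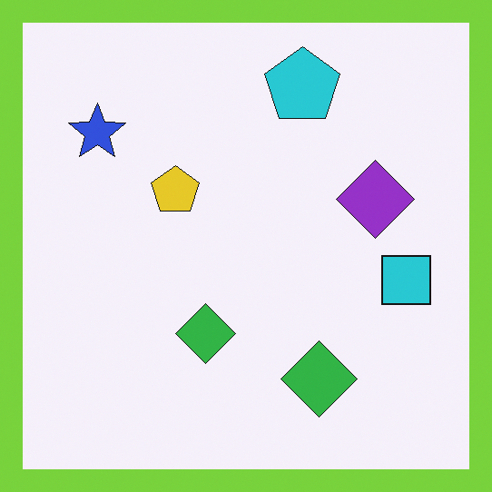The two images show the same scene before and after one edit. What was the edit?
Framed with a lime border.

A solid lime frame runs around the edge of the second image, with the content slightly shrunk inside it.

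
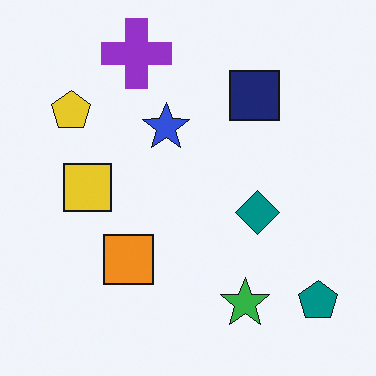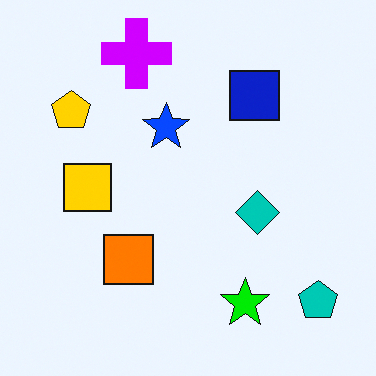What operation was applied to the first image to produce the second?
The second image is the first heavily oversaturated.

All colors are more vivid — a global saturation change.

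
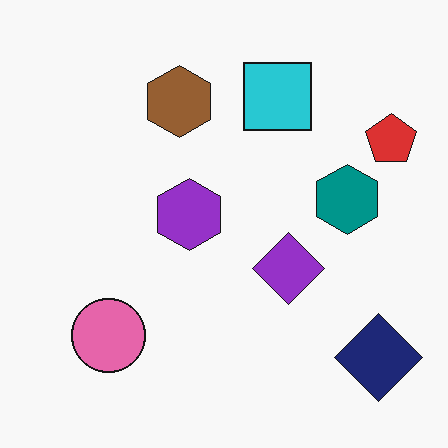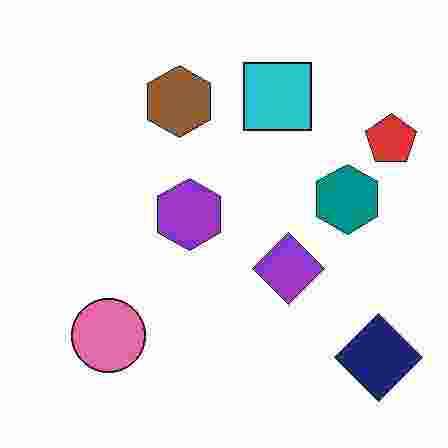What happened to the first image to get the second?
The image was degraded with heavy JPEG compression.

Blocky 8×8 compression artifacts appear around shape edges and the flat background shows ringing — characteristic JPEG degradation.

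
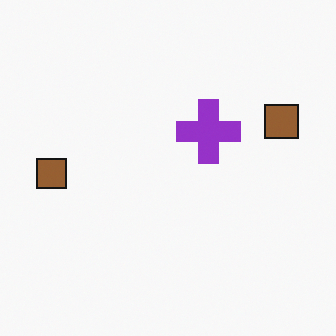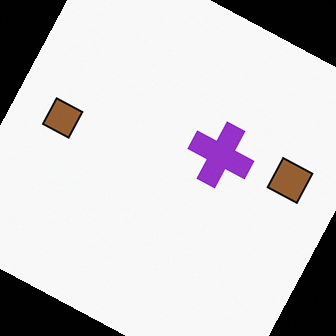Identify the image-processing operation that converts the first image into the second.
It was rotated clockwise by a moderate amount.

Every shape is tilted by the same angle and the image corners show triangular fill wedges — a whole-image rotation by a non-right angle.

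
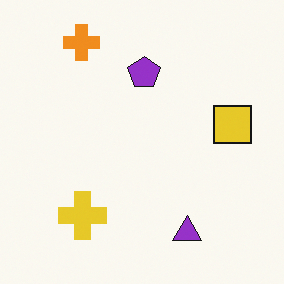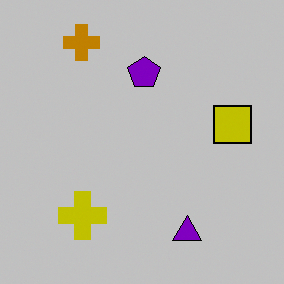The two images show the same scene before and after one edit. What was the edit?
The transformation is: aggressively posterized.

Each flat color has snapped to a coarser quantized level — most visibly, the near-white background has dropped to a flat grey.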